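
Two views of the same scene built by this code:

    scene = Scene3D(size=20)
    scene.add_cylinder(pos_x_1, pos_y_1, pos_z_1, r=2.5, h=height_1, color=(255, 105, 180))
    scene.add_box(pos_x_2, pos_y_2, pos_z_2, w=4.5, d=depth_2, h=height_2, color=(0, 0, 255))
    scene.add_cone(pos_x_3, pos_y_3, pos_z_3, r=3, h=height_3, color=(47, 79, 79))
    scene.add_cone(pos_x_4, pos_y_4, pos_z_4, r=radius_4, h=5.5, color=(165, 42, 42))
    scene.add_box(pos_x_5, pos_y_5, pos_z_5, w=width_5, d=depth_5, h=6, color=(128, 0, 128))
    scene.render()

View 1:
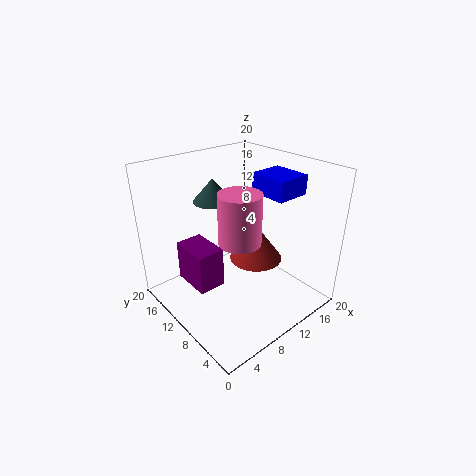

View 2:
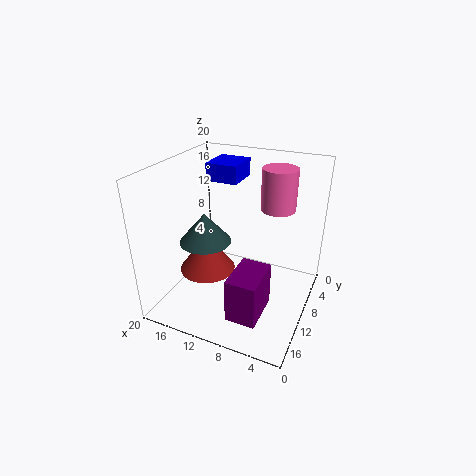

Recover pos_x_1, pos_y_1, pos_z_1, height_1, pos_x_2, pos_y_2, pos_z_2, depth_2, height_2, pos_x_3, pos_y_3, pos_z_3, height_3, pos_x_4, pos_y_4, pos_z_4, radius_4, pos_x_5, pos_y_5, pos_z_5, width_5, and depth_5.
pos_x_1 = 6; pos_y_1 = 5; pos_z_1 = 13; height_1 = 6; pos_x_2 = 11; pos_y_2 = 3.5; pos_z_2 = 17; depth_2 = 5; height_2 = 2.5; pos_x_3 = 11; pos_y_3 = 17; pos_z_3 = 13; height_3 = 3.5; pos_x_4 = 14.5; pos_y_4 = 11; pos_z_4 = 4.5; radius_4 = 4; pos_x_5 = 4.5; pos_y_5 = 11.5; pos_z_5 = 2; width_5 = 4; depth_5 = 6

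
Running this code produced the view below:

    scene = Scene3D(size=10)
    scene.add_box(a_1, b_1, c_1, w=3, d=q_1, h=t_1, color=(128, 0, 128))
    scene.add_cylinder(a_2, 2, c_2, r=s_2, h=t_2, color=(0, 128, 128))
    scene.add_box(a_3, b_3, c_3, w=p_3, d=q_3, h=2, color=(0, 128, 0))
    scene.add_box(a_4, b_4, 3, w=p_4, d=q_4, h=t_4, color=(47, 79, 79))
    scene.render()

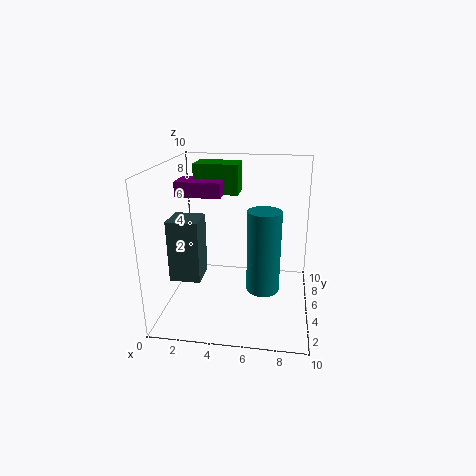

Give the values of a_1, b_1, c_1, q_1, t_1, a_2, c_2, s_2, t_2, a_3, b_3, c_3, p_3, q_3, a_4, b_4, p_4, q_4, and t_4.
a_1 = 1; b_1 = 4; c_1 = 8; q_1 = 2; t_1 = 1; a_2 = 7; c_2 = 3; s_2 = 1; t_2 = 5; a_3 = 2; b_3 = 5; c_3 = 8; p_3 = 3; q_3 = 2; a_4 = 1; b_4 = 2; p_4 = 2; q_4 = 2; t_4 = 4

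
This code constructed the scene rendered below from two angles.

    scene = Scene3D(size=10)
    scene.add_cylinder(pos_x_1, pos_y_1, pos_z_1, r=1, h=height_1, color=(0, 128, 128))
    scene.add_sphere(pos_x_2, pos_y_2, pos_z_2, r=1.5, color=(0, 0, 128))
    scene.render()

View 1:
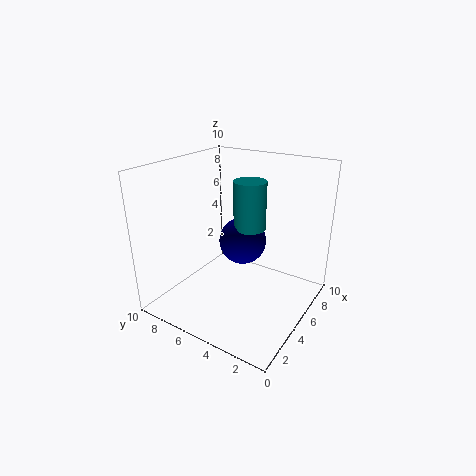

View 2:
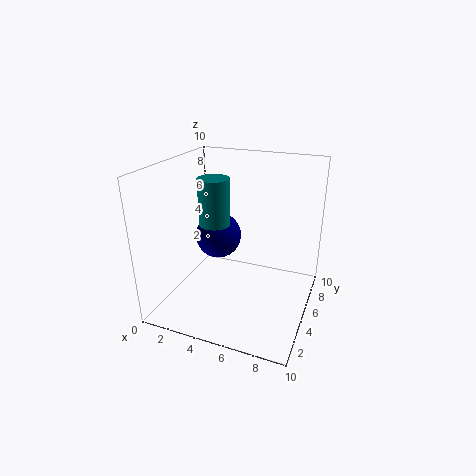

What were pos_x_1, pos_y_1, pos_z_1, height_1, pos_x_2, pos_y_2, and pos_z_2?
pos_x_1 = 4
pos_y_1 = 3.5
pos_z_1 = 6.5
height_1 = 3
pos_x_2 = 4
pos_y_2 = 4
pos_z_2 = 5.5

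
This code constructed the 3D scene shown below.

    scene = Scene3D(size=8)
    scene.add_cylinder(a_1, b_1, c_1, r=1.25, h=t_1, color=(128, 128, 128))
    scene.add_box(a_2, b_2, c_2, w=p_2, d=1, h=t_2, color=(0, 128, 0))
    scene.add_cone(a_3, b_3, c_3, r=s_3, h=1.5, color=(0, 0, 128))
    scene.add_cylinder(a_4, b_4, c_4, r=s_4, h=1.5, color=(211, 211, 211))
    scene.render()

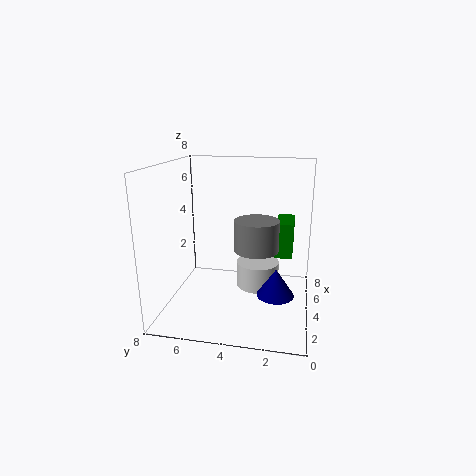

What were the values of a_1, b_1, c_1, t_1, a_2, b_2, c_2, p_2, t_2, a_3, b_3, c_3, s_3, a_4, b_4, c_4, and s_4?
a_1 = 4.25
b_1 = 3
c_1 = 3.25
t_1 = 1.75
a_2 = 4.5
b_2 = 1
c_2 = 2.75
p_2 = 2.25
t_2 = 2
a_3 = 3
b_3 = 1.75
c_3 = 1.25
s_3 = 1
a_4 = 5
b_4 = 3
c_4 = 0.75
s_4 = 1.25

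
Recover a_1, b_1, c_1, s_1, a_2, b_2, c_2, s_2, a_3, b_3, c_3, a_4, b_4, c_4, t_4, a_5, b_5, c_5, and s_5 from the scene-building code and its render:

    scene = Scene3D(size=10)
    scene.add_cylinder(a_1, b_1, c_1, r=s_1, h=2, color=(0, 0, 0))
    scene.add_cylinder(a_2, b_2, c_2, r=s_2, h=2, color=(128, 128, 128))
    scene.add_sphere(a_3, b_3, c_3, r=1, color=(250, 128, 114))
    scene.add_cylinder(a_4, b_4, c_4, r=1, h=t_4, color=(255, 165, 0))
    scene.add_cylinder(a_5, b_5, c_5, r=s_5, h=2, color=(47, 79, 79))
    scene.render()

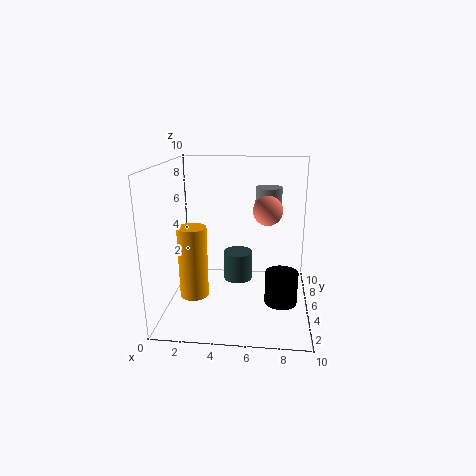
a_1 = 8, b_1 = 2, c_1 = 2, s_1 = 1, a_2 = 7, b_2 = 8, c_2 = 6, s_2 = 1, a_3 = 7, b_3 = 5, c_3 = 7, a_4 = 2, b_4 = 4, c_4 = 1, t_4 = 5, a_5 = 5, b_5 = 5, c_5 = 2, s_5 = 1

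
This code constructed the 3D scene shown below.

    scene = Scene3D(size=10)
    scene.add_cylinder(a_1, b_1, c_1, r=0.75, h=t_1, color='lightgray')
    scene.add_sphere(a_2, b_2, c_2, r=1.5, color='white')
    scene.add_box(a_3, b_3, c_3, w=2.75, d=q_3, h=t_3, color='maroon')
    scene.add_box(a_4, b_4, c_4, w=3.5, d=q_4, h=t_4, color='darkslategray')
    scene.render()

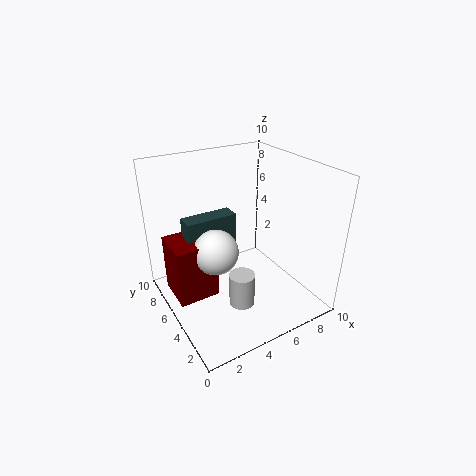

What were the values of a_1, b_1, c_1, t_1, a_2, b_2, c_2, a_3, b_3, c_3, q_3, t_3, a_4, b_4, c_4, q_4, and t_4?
a_1 = 3; b_1 = 1.25; c_1 = 3; t_1 = 2; a_2 = 3; b_2 = 4.5; c_2 = 4.75; a_3 = 0.25; b_3 = 4.25; c_3 = 1.5; q_3 = 2.75; t_3 = 4; a_4 = 1.5; b_4 = 5.25; c_4 = 4.25; q_4 = 1.25; t_4 = 2.5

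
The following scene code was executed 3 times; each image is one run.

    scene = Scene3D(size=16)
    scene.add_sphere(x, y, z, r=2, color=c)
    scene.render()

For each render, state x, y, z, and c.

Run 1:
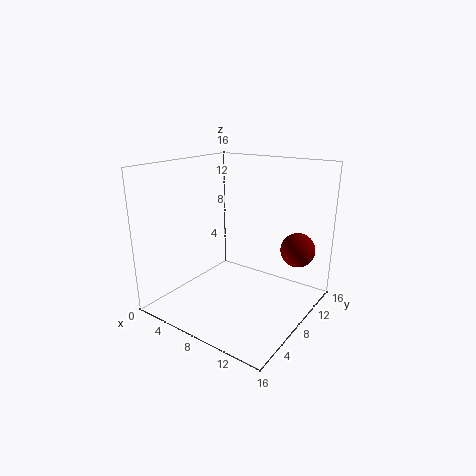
x = 13
y = 13
z = 6
c = 'maroon'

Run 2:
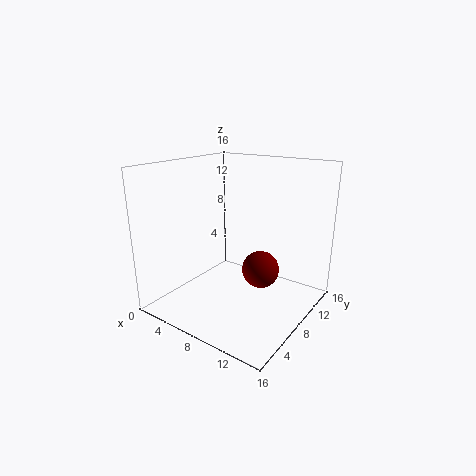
x = 11
y = 8
z = 5
c = 'maroon'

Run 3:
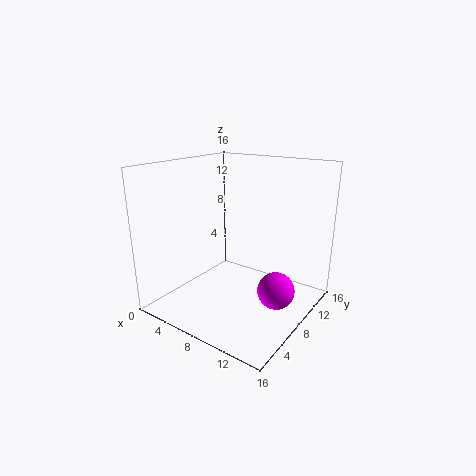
x = 13
y = 8
z = 3
c = 'magenta'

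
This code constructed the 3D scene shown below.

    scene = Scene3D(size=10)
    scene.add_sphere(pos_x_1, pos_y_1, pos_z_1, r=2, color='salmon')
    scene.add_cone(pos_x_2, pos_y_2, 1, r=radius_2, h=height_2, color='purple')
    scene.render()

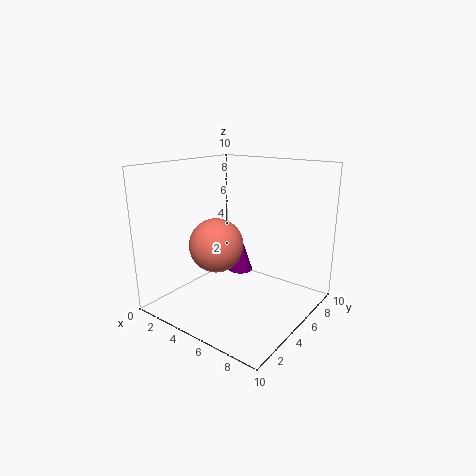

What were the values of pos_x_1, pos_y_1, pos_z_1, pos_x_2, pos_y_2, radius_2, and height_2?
pos_x_1 = 3; pos_y_1 = 5; pos_z_1 = 4; pos_x_2 = 3; pos_y_2 = 8; radius_2 = 1; height_2 = 3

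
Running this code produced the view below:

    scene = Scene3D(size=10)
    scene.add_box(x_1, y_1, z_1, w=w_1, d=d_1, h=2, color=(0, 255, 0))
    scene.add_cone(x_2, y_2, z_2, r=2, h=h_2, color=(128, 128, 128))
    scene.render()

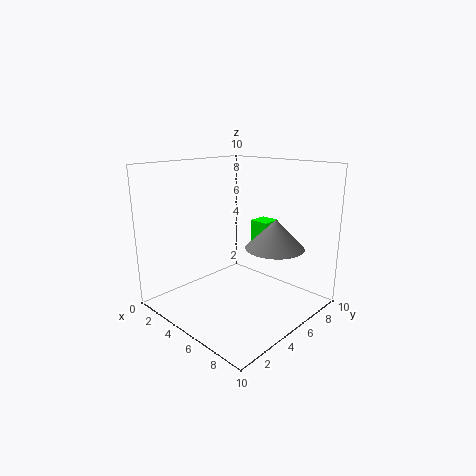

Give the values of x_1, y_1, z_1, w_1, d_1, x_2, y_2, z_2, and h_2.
x_1 = 3.75
y_1 = 7.75
z_1 = 3.5
w_1 = 1.5
d_1 = 1.5
x_2 = 7.25
y_2 = 6.25
z_2 = 4.5
h_2 = 2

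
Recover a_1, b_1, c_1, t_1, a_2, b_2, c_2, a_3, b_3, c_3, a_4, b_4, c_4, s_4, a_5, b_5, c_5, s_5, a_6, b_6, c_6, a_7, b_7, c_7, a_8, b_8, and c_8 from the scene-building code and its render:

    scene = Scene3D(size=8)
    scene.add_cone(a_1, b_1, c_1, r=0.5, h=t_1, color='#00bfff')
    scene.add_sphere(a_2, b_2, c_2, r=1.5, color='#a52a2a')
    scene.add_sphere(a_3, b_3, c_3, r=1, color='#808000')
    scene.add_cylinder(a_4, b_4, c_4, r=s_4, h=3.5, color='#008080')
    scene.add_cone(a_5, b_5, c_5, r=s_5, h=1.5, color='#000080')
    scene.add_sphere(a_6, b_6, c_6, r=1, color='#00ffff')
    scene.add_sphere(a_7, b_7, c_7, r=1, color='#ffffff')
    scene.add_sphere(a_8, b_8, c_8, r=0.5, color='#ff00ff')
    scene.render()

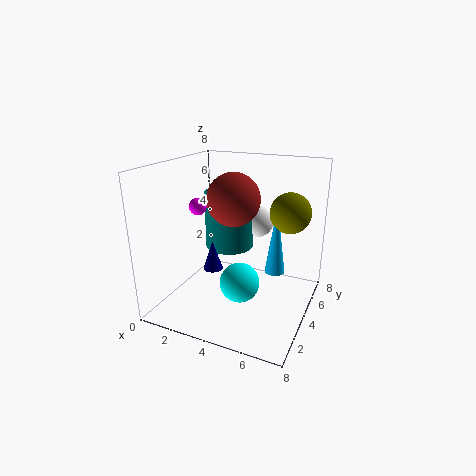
a_1 = 6.5, b_1 = 3, c_1 = 3, t_1 = 3.5, a_2 = 3.5, b_2 = 4.5, c_2 = 6, a_3 = 7, b_3 = 3.5, c_3 = 6, a_4 = 2.5, b_4 = 6, c_4 = 2.5, s_4 = 1.5, a_5 = 3.5, b_5 = 2, c_5 = 3, s_5 = 0.5, a_6 = 5, b_6 = 2, c_6 = 2.5, a_7 = 4, b_7 = 7, c_7 = 4, a_8 = 1.5, b_8 = 4, c_8 = 5.5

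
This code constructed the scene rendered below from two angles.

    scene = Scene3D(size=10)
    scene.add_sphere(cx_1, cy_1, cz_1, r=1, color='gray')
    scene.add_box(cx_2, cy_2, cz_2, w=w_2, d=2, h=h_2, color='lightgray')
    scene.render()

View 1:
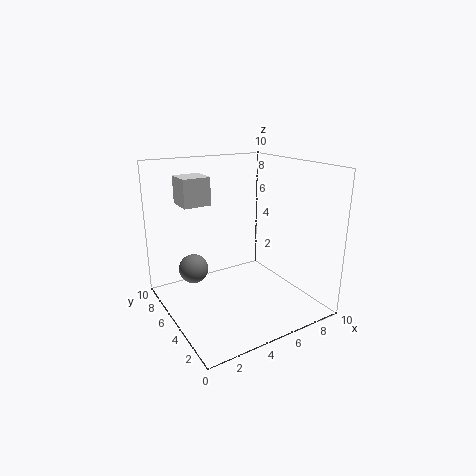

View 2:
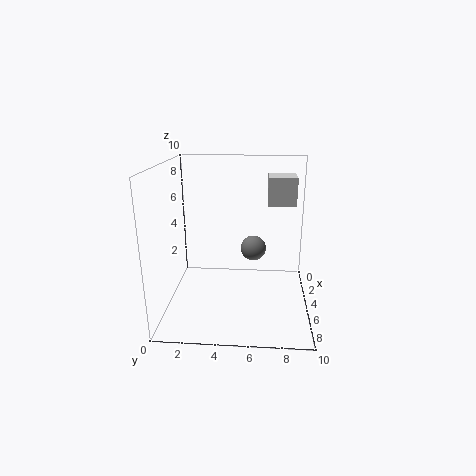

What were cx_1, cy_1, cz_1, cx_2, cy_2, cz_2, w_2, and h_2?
cx_1 = 2, cy_1 = 6, cz_1 = 3, cx_2 = 2, cy_2 = 7, cz_2 = 7, w_2 = 2, h_2 = 2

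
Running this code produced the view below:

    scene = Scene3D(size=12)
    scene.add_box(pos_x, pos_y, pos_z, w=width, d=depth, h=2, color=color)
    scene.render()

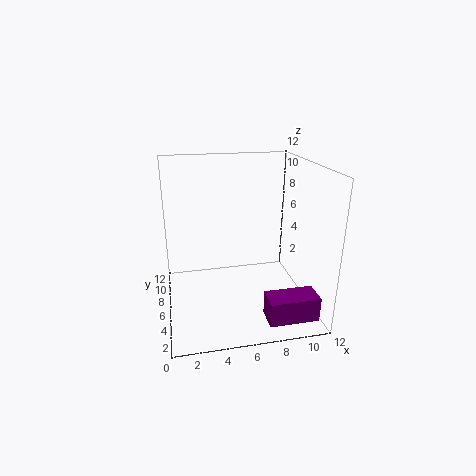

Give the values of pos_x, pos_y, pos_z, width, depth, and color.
pos_x = 7.5
pos_y = 1
pos_z = 0.5
width = 4
depth = 2
color = 'purple'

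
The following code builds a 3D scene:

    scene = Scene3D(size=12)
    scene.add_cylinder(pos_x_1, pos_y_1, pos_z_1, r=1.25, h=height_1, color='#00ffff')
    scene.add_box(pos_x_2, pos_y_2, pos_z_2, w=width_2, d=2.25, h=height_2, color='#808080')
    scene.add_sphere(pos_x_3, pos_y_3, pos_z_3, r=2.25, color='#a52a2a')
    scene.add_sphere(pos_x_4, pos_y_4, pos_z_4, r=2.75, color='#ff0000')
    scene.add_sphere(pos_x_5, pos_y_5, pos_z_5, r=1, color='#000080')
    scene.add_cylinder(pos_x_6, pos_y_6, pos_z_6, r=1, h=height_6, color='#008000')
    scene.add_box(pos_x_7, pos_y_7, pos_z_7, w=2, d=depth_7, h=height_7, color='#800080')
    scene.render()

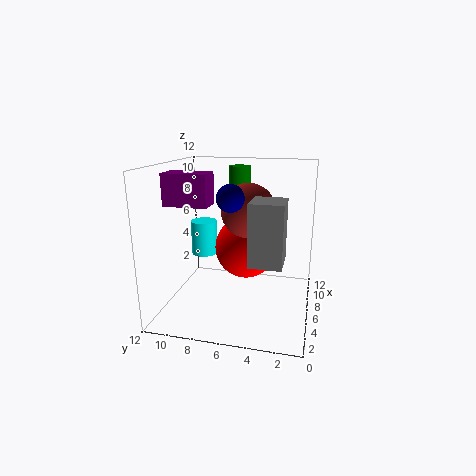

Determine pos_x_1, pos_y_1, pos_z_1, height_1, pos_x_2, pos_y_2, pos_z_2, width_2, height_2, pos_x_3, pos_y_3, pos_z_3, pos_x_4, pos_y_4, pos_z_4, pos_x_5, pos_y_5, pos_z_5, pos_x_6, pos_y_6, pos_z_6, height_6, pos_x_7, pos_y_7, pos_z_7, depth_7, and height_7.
pos_x_1 = 9.5; pos_y_1 = 10.25; pos_z_1 = 3; height_1 = 3.25; pos_x_2 = 0.25; pos_y_2 = 1.75; pos_z_2 = 6; width_2 = 2.5; height_2 = 4.25; pos_x_3 = 6.5; pos_y_3 = 5.25; pos_z_3 = 8.25; pos_x_4 = 8; pos_y_4 = 5.75; pos_z_4 = 4.5; pos_x_5 = 2.75; pos_y_5 = 5.75; pos_z_5 = 10; pos_x_6 = 9.75; pos_y_6 = 6.75; pos_z_6 = 6.75; height_6 = 4.75; pos_x_7 = 3.25; pos_y_7 = 7.75; pos_z_7 = 9; depth_7 = 3.5; height_7 = 2.5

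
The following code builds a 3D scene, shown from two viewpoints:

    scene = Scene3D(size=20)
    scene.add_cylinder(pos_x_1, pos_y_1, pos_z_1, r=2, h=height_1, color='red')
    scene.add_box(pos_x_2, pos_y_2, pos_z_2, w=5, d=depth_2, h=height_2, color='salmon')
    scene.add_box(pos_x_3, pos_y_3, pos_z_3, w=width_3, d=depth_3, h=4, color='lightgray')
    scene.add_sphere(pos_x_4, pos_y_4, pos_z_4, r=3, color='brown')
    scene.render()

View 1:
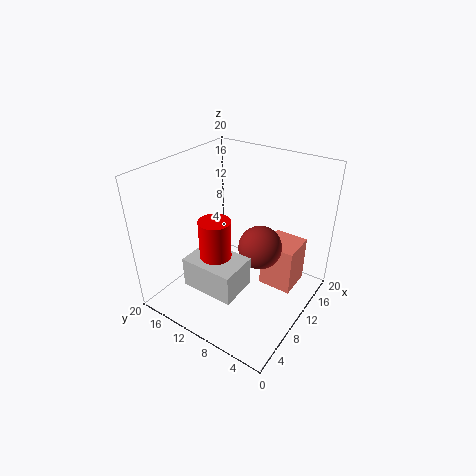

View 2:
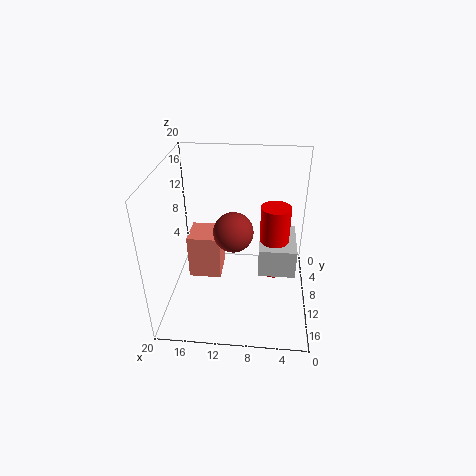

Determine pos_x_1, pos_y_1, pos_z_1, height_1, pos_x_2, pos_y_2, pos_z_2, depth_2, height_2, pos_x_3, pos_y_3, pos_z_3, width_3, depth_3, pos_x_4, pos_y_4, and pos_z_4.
pos_x_1 = 5
pos_y_1 = 10
pos_z_1 = 5
height_1 = 10
pos_x_2 = 13
pos_y_2 = 3
pos_z_2 = 1
depth_2 = 5
height_2 = 7
pos_x_3 = 2
pos_y_3 = 6
pos_z_3 = 6
width_3 = 5
depth_3 = 7
pos_x_4 = 11
pos_y_4 = 7
pos_z_4 = 9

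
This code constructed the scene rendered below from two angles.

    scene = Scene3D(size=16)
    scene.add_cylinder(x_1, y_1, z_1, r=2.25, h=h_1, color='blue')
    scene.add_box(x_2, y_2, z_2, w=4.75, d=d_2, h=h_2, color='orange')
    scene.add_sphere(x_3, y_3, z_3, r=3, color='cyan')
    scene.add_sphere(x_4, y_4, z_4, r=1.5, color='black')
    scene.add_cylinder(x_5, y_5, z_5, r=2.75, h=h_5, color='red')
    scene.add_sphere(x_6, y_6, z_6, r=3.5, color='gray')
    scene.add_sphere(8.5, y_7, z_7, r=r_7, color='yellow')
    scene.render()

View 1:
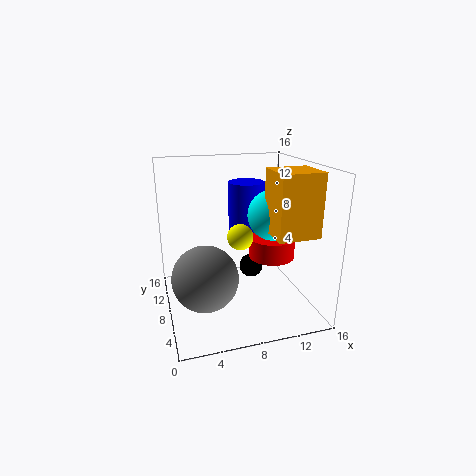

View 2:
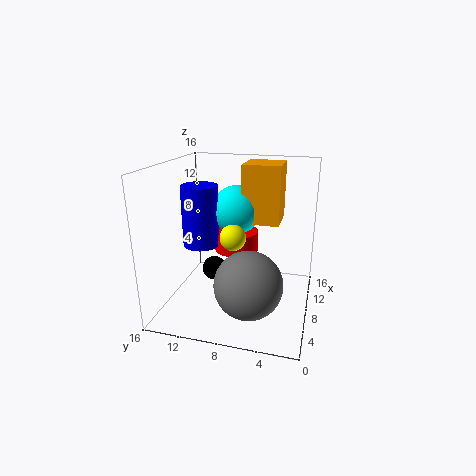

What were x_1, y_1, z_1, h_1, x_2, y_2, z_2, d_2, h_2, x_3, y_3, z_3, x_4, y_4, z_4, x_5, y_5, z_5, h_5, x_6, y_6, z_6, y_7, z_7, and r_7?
x_1 = 10.75; y_1 = 13.5; z_1 = 5.5; h_1 = 7.5; x_2 = 11.25; y_2 = 4; z_2 = 8.5; d_2 = 4.5; h_2 = 7; x_3 = 12.75; y_3 = 9.5; z_3 = 9.75; x_4 = 11; y_4 = 12; z_4 = 2.25; x_5 = 12.75; y_5 = 9.5; z_5 = 4.5; h_5 = 2.5; x_6 = 3.75; y_6 = 5.75; z_6 = 4.75; y_7 = 8.75; z_7 = 7.75; r_7 = 1.5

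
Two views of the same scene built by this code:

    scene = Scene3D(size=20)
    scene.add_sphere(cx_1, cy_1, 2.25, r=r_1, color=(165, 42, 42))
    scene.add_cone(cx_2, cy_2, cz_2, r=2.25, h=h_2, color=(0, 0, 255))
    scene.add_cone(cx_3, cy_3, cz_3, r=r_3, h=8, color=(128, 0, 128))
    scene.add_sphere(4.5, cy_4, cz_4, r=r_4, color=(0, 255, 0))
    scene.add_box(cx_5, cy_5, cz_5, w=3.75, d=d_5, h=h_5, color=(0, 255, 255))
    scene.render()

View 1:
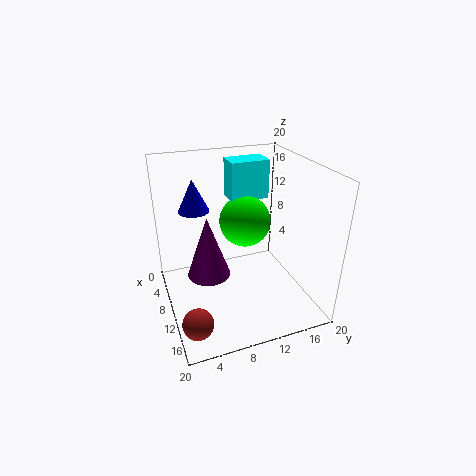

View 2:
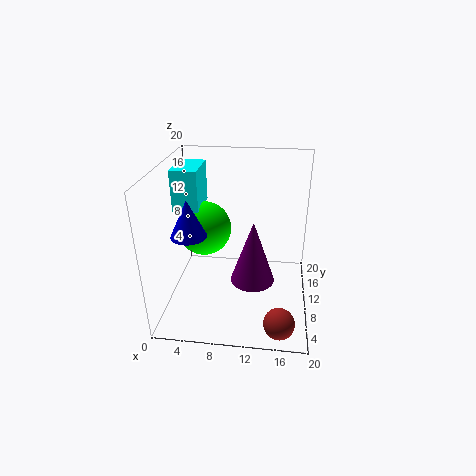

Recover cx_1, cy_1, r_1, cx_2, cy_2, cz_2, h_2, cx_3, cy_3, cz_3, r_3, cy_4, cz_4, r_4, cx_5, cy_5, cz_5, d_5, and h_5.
cx_1 = 16.25, cy_1 = 2.25, r_1 = 2, cx_2 = 4.5, cy_2 = 5.25, cz_2 = 12.5, h_2 = 4.75, cx_3 = 12.5, cy_3 = 5, cz_3 = 7, r_3 = 2.75, cy_4 = 13.25, cz_4 = 9.5, r_4 = 4, cx_5 = 0.5, cy_5 = 11.25, cz_5 = 12.75, d_5 = 6, h_5 = 6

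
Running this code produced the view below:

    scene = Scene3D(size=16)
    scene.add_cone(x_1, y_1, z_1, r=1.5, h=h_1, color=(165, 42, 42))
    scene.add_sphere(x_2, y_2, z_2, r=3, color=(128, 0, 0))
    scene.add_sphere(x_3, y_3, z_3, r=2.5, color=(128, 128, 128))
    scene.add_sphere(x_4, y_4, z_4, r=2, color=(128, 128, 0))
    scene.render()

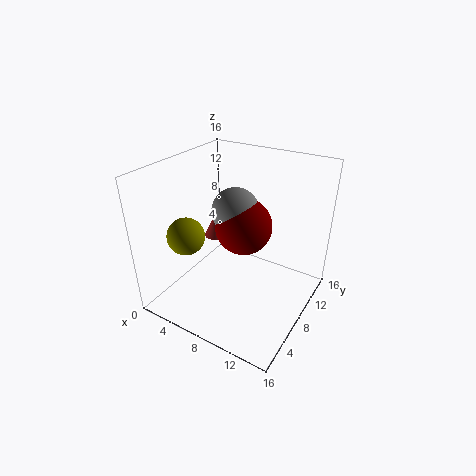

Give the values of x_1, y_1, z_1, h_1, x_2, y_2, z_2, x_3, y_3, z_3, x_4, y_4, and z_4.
x_1 = 2.5, y_1 = 11.5, z_1 = 5, h_1 = 3, x_2 = 9, y_2 = 7.5, z_2 = 10, x_3 = 8, y_3 = 7.5, z_3 = 11.5, x_4 = 4, y_4 = 4, z_4 = 9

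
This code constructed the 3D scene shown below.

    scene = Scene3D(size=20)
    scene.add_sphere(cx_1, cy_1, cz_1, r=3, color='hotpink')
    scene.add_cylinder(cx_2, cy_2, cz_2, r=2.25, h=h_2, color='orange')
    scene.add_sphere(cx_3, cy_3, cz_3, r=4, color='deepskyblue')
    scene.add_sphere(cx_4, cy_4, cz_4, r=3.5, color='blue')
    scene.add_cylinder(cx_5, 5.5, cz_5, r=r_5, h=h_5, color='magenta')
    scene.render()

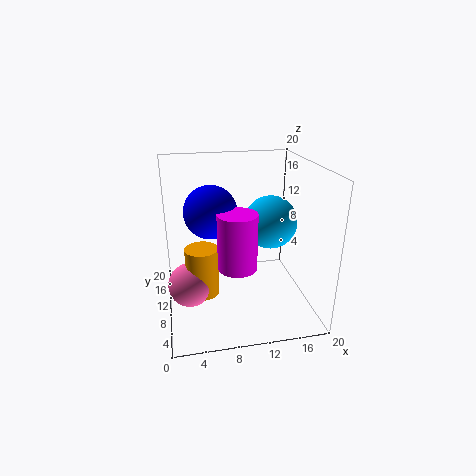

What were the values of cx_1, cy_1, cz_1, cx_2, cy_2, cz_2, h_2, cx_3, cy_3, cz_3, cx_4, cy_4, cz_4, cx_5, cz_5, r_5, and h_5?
cx_1 = 3
cy_1 = 8.5
cz_1 = 4.25
cx_2 = 4.75
cy_2 = 8.75
cz_2 = 2.75
h_2 = 6.75
cx_3 = 15.75
cy_3 = 13.5
cz_3 = 10.5
cx_4 = 6.25
cy_4 = 9.5
cz_4 = 14.25
cx_5 = 9
cz_5 = 8
r_5 = 2.5
h_5 = 7.25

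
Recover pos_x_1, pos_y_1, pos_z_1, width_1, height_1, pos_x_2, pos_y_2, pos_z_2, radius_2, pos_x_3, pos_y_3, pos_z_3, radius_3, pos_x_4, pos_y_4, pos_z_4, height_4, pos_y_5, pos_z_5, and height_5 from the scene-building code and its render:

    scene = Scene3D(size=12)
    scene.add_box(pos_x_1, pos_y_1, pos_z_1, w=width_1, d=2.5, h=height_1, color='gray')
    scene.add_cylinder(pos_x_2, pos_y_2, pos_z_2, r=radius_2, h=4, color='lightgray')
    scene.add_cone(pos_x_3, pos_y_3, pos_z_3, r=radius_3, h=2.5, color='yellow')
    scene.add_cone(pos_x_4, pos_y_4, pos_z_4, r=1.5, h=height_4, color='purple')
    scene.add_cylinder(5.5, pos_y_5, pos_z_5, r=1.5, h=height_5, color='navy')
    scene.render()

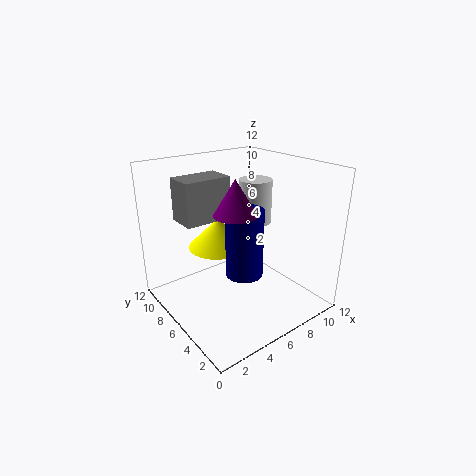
pos_x_1 = 2
pos_y_1 = 7
pos_z_1 = 7.5
width_1 = 4
height_1 = 3.5
pos_x_2 = 9.5
pos_y_2 = 8
pos_z_2 = 6
radius_2 = 1.5
pos_x_3 = 5
pos_y_3 = 7.5
pos_z_3 = 5
radius_3 = 2.5
pos_x_4 = 3.5
pos_y_4 = 3
pos_z_4 = 9.5
height_4 = 2.5
pos_y_5 = 4.5
pos_z_5 = 3.5
height_5 = 5.5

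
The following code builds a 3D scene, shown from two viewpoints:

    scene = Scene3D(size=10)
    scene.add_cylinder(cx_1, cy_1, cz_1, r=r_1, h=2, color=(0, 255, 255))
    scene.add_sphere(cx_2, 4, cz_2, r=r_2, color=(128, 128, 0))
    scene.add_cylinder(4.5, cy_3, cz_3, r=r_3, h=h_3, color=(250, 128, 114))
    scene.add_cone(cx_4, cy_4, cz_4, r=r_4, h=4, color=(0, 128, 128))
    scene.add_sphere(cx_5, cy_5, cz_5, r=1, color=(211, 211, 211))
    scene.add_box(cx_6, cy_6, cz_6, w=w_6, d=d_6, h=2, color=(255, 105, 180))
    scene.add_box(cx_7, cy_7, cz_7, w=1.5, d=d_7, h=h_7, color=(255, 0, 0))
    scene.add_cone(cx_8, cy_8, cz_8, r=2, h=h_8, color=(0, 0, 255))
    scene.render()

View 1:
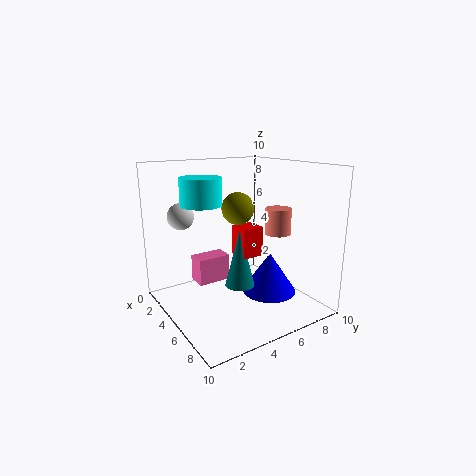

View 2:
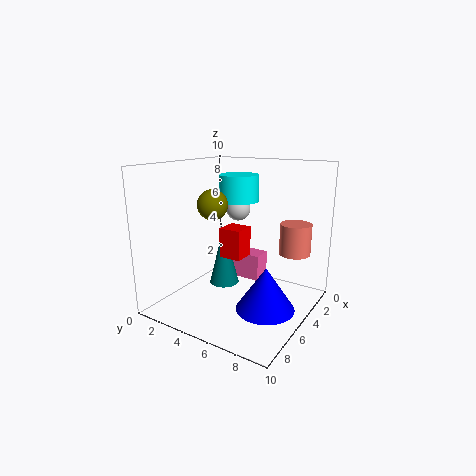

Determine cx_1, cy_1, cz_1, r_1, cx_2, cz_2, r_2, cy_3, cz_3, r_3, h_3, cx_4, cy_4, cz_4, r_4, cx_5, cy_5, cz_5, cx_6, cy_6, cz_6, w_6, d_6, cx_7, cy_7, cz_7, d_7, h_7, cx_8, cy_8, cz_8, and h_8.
cx_1 = 2.5, cy_1 = 3.5, cz_1 = 7, r_1 = 1.5, cx_2 = 6.5, cz_2 = 7.5, r_2 = 1, cy_3 = 9, cz_3 = 4.5, r_3 = 1, h_3 = 2, cx_4 = 6, cy_4 = 4.5, cz_4 = 2, r_4 = 1, cx_5 = 1, cy_5 = 2.5, cz_5 = 6, cx_6 = 1.5, cy_6 = 3, cz_6 = 1, w_6 = 1.5, d_6 = 2.5, cx_7 = 5, cy_7 = 4.5, cz_7 = 4, d_7 = 1.5, h_7 = 2, cx_8 = 5.5, cy_8 = 7.5, cz_8 = 0.5, h_8 = 3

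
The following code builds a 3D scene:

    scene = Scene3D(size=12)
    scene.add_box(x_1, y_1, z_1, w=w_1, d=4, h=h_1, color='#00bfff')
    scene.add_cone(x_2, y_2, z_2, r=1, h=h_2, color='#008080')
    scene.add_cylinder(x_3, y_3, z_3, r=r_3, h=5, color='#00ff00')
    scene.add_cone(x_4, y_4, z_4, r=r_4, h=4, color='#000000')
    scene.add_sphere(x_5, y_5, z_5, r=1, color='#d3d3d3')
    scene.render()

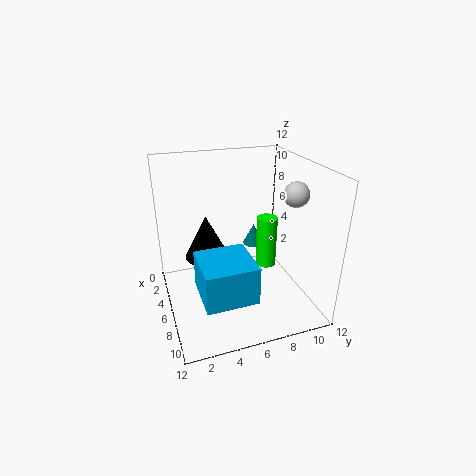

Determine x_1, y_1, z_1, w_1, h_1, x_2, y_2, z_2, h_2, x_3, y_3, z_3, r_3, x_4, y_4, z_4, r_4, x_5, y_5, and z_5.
x_1 = 7
y_1 = 2
z_1 = 3
w_1 = 4
h_1 = 3
x_2 = 2
y_2 = 9
z_2 = 3
h_2 = 2
x_3 = 3
y_3 = 10
z_3 = 1
r_3 = 1
x_4 = 3
y_4 = 4
z_4 = 3
r_4 = 2
x_5 = 8
y_5 = 10
z_5 = 10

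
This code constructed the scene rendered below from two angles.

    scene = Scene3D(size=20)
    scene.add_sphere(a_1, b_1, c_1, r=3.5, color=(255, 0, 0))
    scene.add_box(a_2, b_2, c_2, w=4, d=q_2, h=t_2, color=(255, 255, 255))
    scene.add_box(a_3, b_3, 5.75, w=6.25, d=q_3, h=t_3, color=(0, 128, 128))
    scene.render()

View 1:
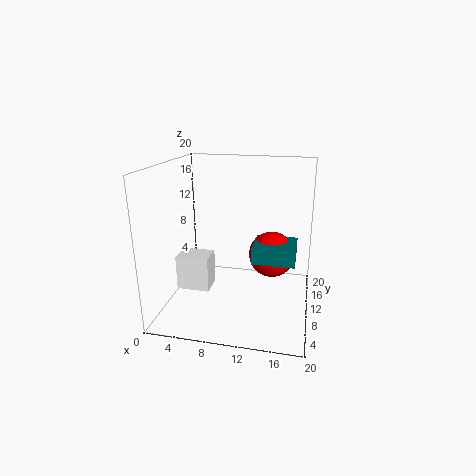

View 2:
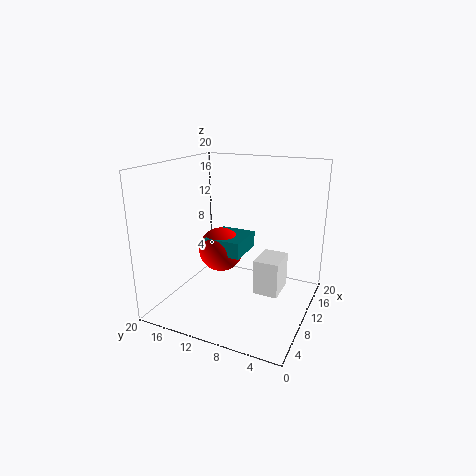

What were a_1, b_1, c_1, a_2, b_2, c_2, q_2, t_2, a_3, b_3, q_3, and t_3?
a_1 = 14.25
b_1 = 15
c_1 = 5.75
a_2 = 4
b_2 = 2.25
c_2 = 5.75
q_2 = 3
t_2 = 4.25
a_3 = 11.75
b_3 = 10.75
q_3 = 5.75
t_3 = 2.5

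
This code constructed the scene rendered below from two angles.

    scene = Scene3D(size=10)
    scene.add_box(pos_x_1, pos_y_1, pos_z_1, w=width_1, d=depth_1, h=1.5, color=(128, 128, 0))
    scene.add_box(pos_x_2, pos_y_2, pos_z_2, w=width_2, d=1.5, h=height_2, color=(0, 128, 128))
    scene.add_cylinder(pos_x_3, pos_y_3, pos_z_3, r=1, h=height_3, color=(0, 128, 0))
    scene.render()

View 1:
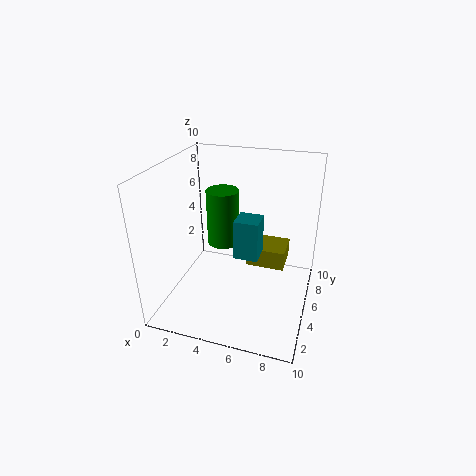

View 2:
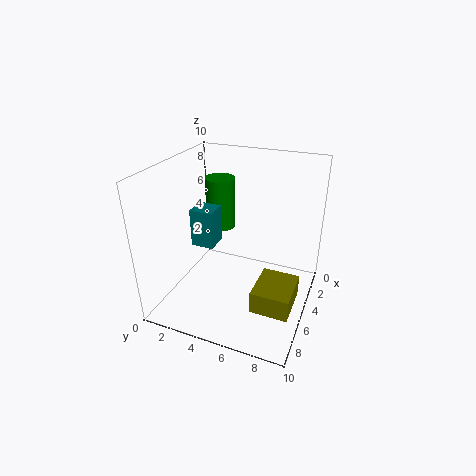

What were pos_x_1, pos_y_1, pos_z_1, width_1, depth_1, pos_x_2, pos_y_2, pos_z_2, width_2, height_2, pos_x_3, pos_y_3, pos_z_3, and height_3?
pos_x_1 = 5; pos_y_1 = 7; pos_z_1 = 1.5; width_1 = 3; depth_1 = 2.5; pos_x_2 = 5.5; pos_y_2 = 2.5; pos_z_2 = 5; width_2 = 1.5; height_2 = 2.5; pos_x_3 = 4.5; pos_y_3 = 3.5; pos_z_3 = 5.5; height_3 = 3.5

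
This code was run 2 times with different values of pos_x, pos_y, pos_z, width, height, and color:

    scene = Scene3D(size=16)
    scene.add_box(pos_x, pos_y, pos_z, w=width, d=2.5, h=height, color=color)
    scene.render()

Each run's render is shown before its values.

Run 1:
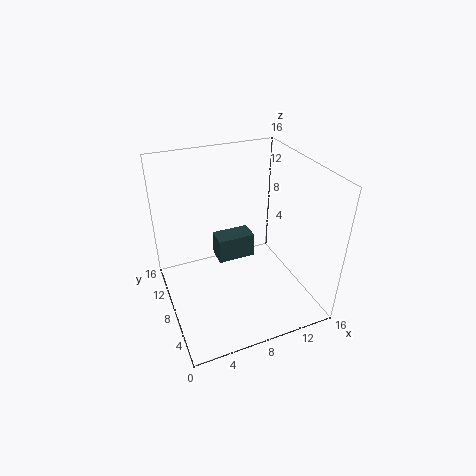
pos_x = 6.5, pos_y = 10, pos_z = 3.5, width = 4.5, height = 3, color = 'darkslategray'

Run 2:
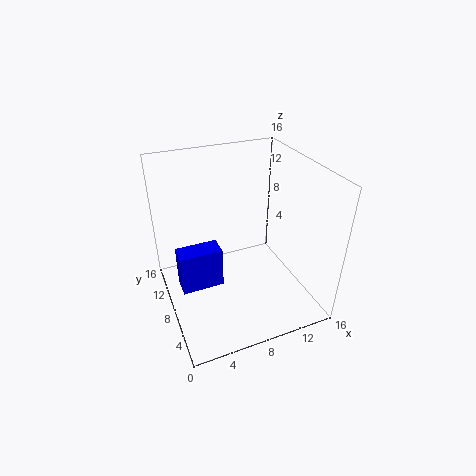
pos_x = 1.5, pos_y = 9, pos_z = 1, width = 5, height = 5, color = 'blue'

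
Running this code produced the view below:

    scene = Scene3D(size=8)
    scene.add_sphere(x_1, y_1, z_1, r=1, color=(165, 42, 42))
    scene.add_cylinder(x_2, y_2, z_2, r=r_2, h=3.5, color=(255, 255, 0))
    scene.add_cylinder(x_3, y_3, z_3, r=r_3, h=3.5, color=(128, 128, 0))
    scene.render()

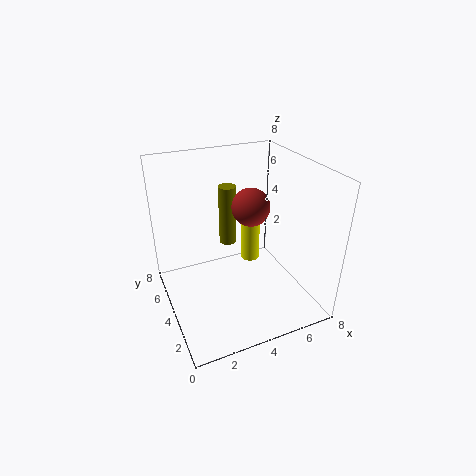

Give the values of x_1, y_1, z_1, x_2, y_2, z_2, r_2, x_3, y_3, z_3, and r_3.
x_1 = 4.5; y_1 = 3.5; z_1 = 6; x_2 = 4.5; y_2 = 3.5; z_2 = 3; r_2 = 0.5; x_3 = 4; y_3 = 5.5; z_3 = 3; r_3 = 0.5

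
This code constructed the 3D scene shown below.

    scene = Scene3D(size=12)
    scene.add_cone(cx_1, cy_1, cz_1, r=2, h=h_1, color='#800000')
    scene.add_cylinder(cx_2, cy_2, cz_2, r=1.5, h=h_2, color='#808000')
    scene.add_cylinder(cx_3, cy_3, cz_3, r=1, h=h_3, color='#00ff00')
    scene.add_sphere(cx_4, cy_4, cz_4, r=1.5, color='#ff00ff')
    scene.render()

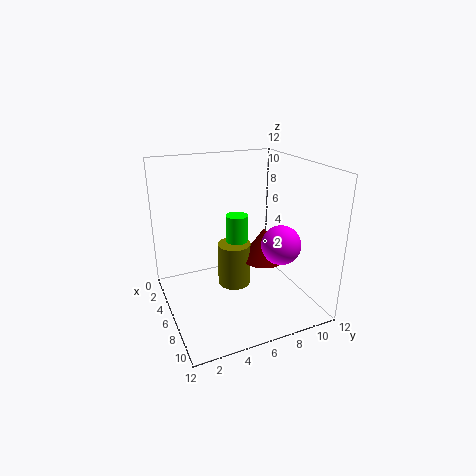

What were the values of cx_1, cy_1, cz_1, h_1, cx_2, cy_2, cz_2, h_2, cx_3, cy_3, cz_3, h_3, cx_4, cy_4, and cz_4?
cx_1 = 5; cy_1 = 9; cz_1 = 3; h_1 = 3; cx_2 = 4; cy_2 = 6.5; cz_2 = 0.5; h_2 = 4; cx_3 = 3.5; cy_3 = 7; cz_3 = 3; h_3 = 4; cx_4 = 9.5; cy_4 = 8; cz_4 = 6.5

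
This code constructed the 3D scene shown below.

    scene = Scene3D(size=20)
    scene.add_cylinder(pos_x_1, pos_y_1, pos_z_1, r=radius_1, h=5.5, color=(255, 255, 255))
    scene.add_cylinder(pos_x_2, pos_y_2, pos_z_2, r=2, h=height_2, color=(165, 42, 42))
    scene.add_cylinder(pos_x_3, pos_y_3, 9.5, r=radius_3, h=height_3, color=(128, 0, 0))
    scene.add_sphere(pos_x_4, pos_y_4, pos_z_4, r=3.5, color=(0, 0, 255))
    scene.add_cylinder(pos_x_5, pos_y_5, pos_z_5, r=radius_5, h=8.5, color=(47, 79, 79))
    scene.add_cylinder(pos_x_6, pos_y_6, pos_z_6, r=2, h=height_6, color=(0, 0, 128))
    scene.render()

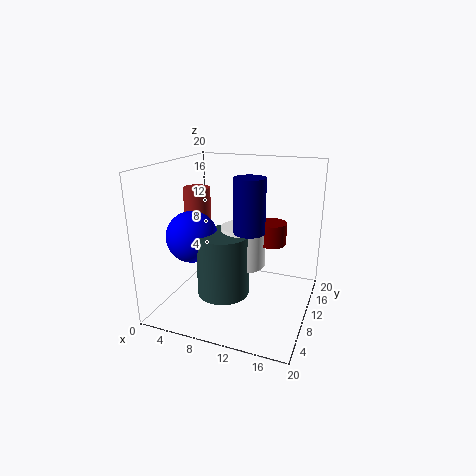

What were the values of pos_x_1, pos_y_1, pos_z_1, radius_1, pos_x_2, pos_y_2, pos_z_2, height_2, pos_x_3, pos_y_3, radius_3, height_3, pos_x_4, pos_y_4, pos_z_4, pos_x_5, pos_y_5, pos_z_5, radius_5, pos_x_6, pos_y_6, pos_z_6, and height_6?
pos_x_1 = 11; pos_y_1 = 9.5; pos_z_1 = 6.5; radius_1 = 3; pos_x_2 = 2.5; pos_y_2 = 12.5; pos_z_2 = 9.5; height_2 = 6.5; pos_x_3 = 14.5; pos_y_3 = 11; radius_3 = 2; height_3 = 3; pos_x_4 = 4.5; pos_y_4 = 7; pos_z_4 = 10.5; pos_x_5 = 9; pos_y_5 = 7; pos_z_5 = 3; radius_5 = 3.5; pos_x_6 = 12.5; pos_y_6 = 7.5; pos_z_6 = 12; height_6 = 7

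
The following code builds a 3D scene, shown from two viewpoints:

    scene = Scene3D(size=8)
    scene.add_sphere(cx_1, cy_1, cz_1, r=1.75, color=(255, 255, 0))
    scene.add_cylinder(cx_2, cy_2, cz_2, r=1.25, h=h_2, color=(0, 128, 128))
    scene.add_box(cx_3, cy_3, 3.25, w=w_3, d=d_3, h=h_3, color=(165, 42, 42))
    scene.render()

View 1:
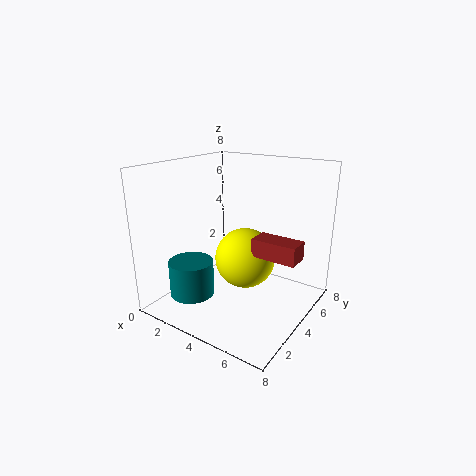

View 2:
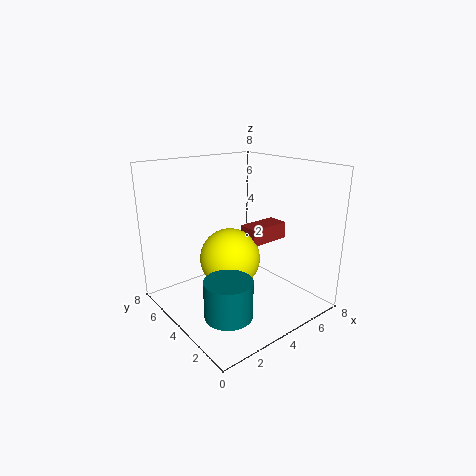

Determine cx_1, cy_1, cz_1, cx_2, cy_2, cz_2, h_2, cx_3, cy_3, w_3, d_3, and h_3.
cx_1 = 4
cy_1 = 4.75
cz_1 = 2.5
cx_2 = 2
cy_2 = 2.25
cz_2 = 0.75
h_2 = 2
cx_3 = 5
cy_3 = 3.75
w_3 = 2.5
d_3 = 1.25
h_3 = 1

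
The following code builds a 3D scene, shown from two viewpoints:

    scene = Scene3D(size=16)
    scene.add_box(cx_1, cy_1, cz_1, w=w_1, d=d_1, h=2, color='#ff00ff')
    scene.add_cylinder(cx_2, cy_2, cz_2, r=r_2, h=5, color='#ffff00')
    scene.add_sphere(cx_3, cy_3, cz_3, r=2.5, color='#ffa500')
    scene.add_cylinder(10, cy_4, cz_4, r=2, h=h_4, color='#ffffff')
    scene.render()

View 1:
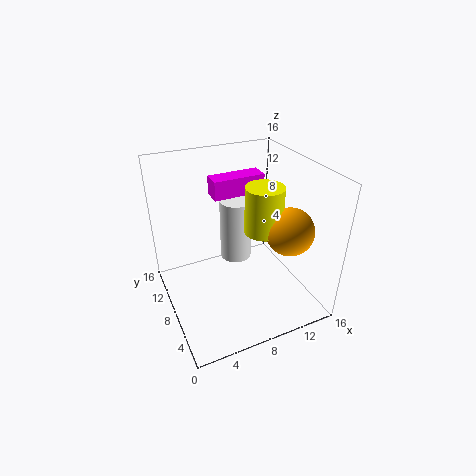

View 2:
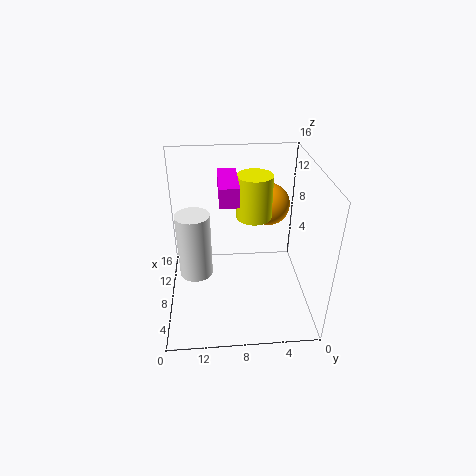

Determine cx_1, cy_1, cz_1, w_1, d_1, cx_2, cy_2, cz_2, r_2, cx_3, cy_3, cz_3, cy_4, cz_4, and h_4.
cx_1 = 5.5
cy_1 = 8
cz_1 = 13
w_1 = 5.5
d_1 = 2
cx_2 = 10
cy_2 = 6
cz_2 = 9.5
r_2 = 2
cx_3 = 12
cy_3 = 4
cz_3 = 10
cy_4 = 13
cz_4 = 2
h_4 = 8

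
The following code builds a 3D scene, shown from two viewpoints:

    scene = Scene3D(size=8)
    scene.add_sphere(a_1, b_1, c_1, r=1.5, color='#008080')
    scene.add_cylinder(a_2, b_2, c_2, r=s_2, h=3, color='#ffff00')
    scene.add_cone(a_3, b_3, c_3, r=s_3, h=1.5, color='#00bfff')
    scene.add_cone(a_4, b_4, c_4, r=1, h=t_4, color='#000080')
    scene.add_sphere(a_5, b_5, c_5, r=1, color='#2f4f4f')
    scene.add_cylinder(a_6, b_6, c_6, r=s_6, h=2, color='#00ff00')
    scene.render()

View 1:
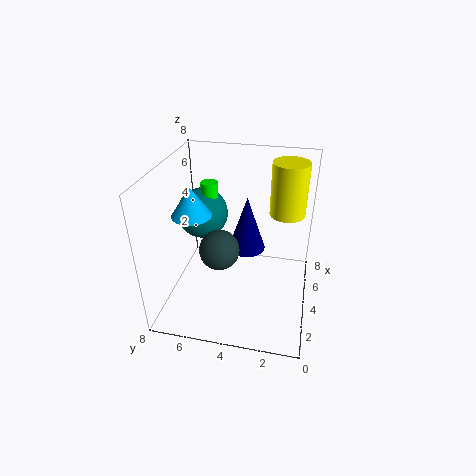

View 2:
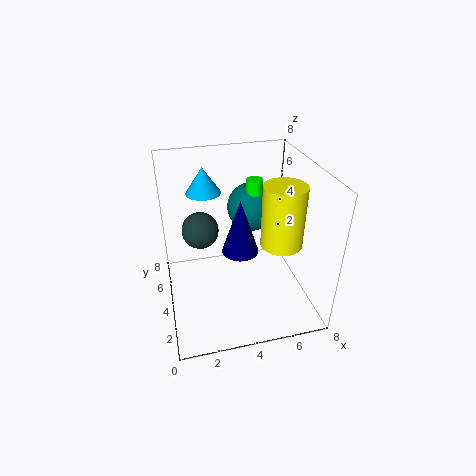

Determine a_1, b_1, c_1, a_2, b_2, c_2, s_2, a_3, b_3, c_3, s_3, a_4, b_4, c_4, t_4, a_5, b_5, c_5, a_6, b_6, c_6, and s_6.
a_1 = 5.5; b_1 = 6.5; c_1 = 4.5; a_2 = 5.5; b_2 = 1.5; c_2 = 5; s_2 = 1; a_3 = 2.5; b_3 = 6; c_3 = 6; s_3 = 1; a_4 = 4; b_4 = 3.5; c_4 = 3.5; t_4 = 3; a_5 = 2; b_5 = 4.5; c_5 = 4.5; a_6 = 5.5; b_6 = 6; c_6 = 4.5; s_6 = 0.5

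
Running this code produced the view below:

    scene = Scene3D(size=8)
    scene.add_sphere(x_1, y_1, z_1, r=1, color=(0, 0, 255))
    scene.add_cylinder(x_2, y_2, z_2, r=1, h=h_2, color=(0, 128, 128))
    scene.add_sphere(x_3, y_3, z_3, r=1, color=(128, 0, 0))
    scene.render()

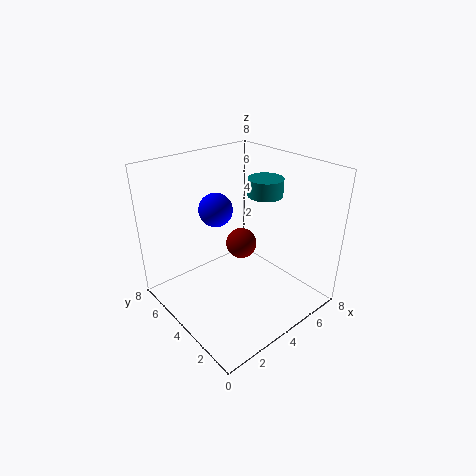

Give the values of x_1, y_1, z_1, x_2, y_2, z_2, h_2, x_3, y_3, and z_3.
x_1 = 4; y_1 = 6; z_1 = 5; x_2 = 6; y_2 = 4; z_2 = 6; h_2 = 1; x_3 = 6; y_3 = 6; z_3 = 2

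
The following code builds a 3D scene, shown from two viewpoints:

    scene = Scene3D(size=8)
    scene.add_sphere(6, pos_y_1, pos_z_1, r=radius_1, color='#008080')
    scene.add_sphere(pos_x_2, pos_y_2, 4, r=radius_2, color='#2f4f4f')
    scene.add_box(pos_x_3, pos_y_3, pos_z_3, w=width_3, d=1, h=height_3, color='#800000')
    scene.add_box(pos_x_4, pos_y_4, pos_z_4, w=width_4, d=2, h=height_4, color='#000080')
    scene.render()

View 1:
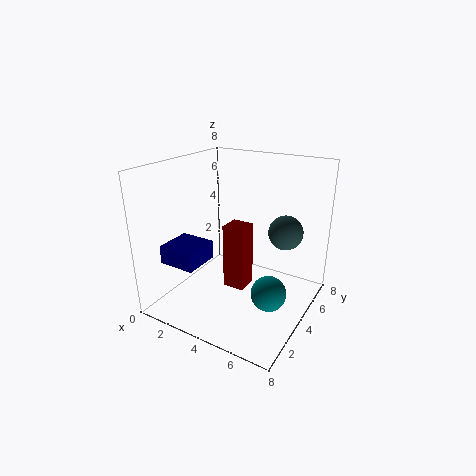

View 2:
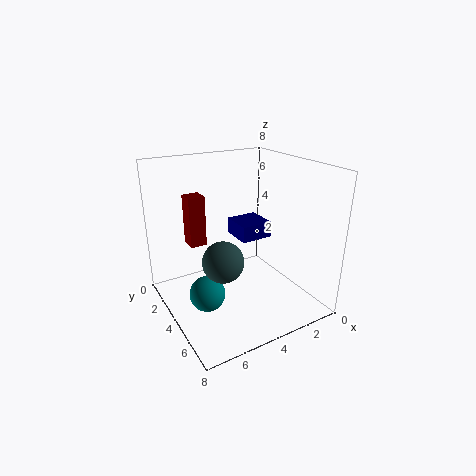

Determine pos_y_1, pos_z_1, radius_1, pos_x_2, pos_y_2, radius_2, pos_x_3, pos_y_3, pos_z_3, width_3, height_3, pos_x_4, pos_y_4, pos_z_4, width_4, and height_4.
pos_y_1 = 4
pos_z_1 = 1
radius_1 = 1
pos_x_2 = 6
pos_y_2 = 6
radius_2 = 1
pos_x_3 = 5
pos_y_3 = 1
pos_z_3 = 3
width_3 = 1
height_3 = 3
pos_x_4 = 1
pos_y_4 = 1
pos_z_4 = 3
width_4 = 2
height_4 = 1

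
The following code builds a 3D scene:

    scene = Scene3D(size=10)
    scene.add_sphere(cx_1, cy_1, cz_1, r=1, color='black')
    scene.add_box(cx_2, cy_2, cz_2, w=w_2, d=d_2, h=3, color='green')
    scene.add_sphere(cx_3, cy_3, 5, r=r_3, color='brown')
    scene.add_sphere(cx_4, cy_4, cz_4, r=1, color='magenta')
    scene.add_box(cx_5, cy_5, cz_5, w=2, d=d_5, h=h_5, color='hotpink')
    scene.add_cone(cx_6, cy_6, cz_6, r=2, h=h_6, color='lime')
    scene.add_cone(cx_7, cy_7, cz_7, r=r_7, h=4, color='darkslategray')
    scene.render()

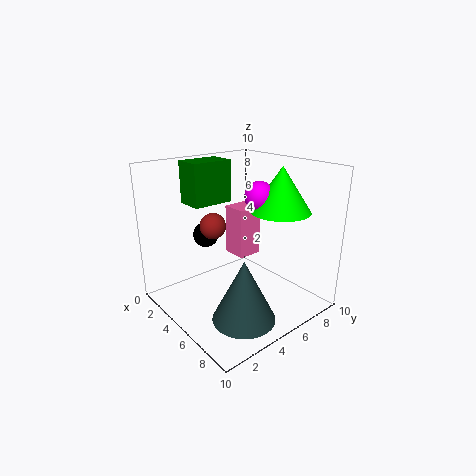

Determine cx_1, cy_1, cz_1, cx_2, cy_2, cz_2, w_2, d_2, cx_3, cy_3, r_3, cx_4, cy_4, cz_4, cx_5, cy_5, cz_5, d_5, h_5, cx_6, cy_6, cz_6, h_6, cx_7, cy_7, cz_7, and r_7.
cx_1 = 1; cy_1 = 5; cz_1 = 4; cx_2 = 1; cy_2 = 3; cz_2 = 7; w_2 = 2; d_2 = 3; cx_3 = 2; cy_3 = 5; r_3 = 1; cx_4 = 6; cy_4 = 6; cz_4 = 8; cx_5 = 1; cy_5 = 7; cz_5 = 2; d_5 = 2; h_5 = 4; cx_6 = 7; cy_6 = 7; cz_6 = 7; h_6 = 3; cx_7 = 8; cy_7 = 3; cz_7 = 1; r_7 = 2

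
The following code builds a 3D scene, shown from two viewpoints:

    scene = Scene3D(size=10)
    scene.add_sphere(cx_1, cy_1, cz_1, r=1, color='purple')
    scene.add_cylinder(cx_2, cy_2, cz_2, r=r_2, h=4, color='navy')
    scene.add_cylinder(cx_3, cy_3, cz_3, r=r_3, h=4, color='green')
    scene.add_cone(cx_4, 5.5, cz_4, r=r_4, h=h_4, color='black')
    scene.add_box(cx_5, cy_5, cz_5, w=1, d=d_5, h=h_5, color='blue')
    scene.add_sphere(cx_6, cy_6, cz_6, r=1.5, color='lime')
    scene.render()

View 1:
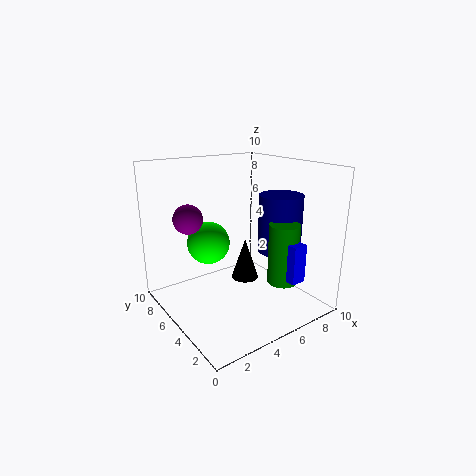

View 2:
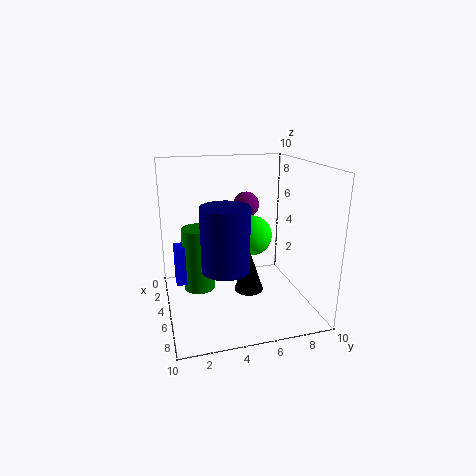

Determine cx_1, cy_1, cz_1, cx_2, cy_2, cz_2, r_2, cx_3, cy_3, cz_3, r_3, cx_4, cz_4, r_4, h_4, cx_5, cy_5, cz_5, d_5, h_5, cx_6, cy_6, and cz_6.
cx_1 = 2, cy_1 = 6.5, cz_1 = 6.5, cx_2 = 7.5, cy_2 = 3.5, cz_2 = 4, r_2 = 1.5, cx_3 = 6.5, cy_3 = 2, cz_3 = 2.5, r_3 = 1, cx_4 = 6, cz_4 = 1.5, r_4 = 1, h_4 = 3, cx_5 = 6, cy_5 = 0.5, cz_5 = 3, d_5 = 1.5, h_5 = 2.5, cx_6 = 3.5, cy_6 = 6.5, cz_6 = 4.5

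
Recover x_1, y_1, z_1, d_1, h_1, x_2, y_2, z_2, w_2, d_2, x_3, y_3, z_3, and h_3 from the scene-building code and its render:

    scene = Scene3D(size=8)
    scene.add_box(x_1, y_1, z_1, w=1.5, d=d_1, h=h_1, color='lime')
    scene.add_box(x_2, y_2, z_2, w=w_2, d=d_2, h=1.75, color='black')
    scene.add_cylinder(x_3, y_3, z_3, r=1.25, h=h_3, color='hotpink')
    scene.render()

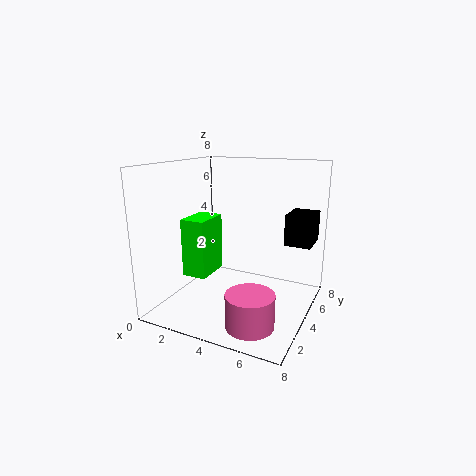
x_1 = 0.5
y_1 = 3.5
z_1 = 1.25
d_1 = 2.25
h_1 = 3.5
x_2 = 6.25
y_2 = 5.25
z_2 = 3.5
w_2 = 1.5
d_2 = 2
x_3 = 5.75
y_3 = 1.75
z_3 = 0.25
h_3 = 1.75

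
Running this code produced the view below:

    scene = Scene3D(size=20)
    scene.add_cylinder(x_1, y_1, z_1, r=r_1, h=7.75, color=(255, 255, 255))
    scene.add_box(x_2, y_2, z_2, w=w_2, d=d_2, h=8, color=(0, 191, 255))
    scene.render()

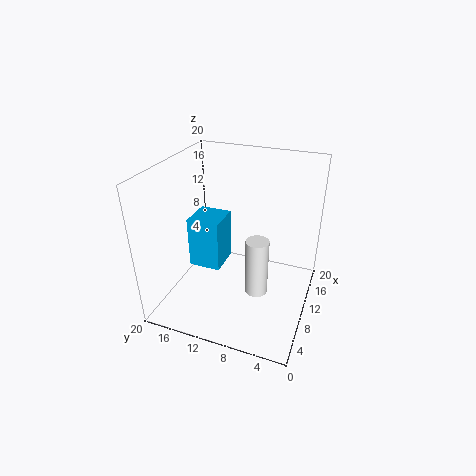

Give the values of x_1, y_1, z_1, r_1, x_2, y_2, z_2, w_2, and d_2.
x_1 = 7; y_1 = 6.25; z_1 = 4.25; r_1 = 1.5; x_2 = 11.25; y_2 = 13.75; z_2 = 2.5; w_2 = 5.25; d_2 = 5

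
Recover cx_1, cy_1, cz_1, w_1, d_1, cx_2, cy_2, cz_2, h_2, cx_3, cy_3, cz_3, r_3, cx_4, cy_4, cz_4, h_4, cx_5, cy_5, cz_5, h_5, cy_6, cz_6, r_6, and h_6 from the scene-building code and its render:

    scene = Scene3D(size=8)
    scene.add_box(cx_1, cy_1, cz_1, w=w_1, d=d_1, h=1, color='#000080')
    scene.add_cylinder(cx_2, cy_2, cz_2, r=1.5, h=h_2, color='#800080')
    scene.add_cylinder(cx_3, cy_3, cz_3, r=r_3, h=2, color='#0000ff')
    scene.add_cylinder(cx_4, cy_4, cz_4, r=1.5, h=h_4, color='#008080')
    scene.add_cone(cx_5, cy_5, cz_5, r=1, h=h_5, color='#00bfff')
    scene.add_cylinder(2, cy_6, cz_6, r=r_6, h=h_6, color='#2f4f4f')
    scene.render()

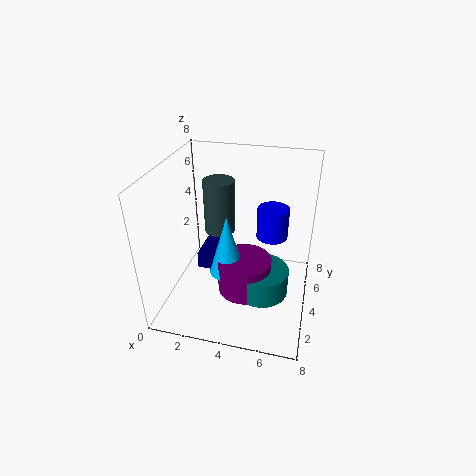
cx_1 = 1.5
cy_1 = 4
cz_1 = 1.5
w_1 = 1.5
d_1 = 2.5
cx_2 = 4.5
cy_2 = 3.5
cz_2 = 1
h_2 = 2
cx_3 = 5.5
cy_3 = 7
cz_3 = 2.5
r_3 = 1
cx_4 = 5.5
cy_4 = 3.5
cz_4 = 1
h_4 = 1.5
cx_5 = 3.5
cy_5 = 3.5
cz_5 = 2
h_5 = 3.5
cy_6 = 7
cz_6 = 2.5
r_6 = 1
h_6 = 3.5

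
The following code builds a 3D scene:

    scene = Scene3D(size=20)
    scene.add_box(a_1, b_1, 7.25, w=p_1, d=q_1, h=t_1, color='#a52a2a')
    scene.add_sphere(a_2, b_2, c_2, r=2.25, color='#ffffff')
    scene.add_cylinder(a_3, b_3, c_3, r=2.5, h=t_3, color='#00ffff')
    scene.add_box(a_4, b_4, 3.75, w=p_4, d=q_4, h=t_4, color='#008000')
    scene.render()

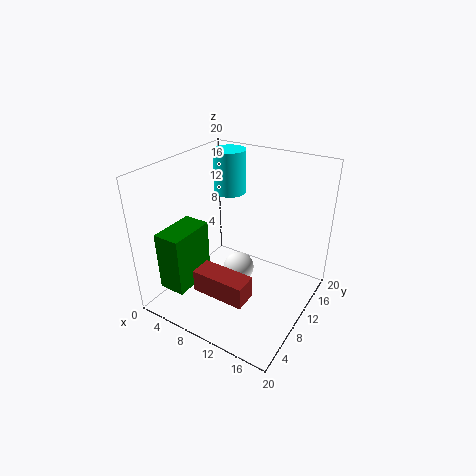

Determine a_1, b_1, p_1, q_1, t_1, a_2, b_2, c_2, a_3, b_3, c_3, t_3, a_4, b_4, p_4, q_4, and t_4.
a_1 = 9.5, b_1 = 0.75, p_1 = 6.5, q_1 = 2.75, t_1 = 2.75, a_2 = 9.5, b_2 = 11, c_2 = 4.25, a_3 = 4, b_3 = 17.25, c_3 = 13, t_3 = 6.75, a_4 = 2.25, b_4 = 2, p_4 = 3.75, q_4 = 6.5, t_4 = 8.25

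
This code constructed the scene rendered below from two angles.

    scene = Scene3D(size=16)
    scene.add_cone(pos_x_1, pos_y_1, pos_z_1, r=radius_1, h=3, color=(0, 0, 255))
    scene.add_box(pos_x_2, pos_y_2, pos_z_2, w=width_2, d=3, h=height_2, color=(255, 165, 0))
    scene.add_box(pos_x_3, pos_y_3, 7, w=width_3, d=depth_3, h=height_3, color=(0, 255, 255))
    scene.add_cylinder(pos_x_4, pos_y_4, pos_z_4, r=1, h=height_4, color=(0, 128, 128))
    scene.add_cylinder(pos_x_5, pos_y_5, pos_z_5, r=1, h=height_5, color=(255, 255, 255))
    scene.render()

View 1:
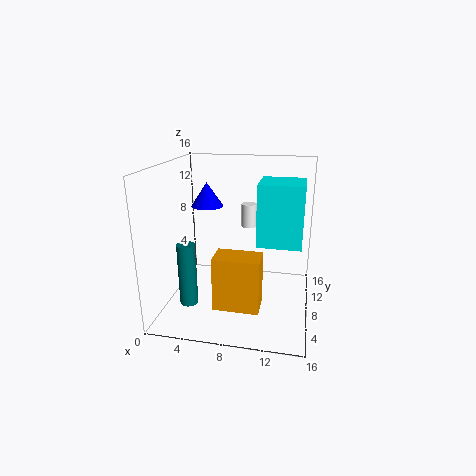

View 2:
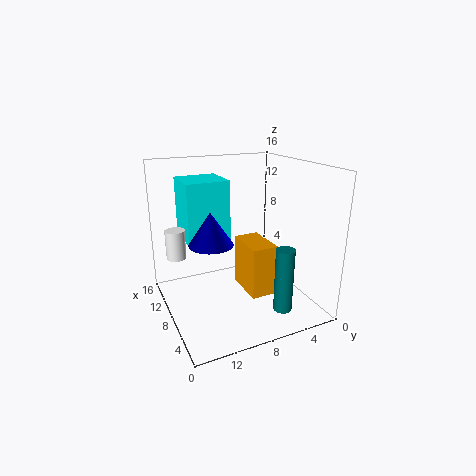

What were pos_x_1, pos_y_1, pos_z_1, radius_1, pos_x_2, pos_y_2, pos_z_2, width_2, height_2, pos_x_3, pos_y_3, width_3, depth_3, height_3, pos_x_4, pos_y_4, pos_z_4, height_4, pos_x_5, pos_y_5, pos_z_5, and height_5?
pos_x_1 = 3
pos_y_1 = 13
pos_z_1 = 10
radius_1 = 2
pos_x_2 = 6
pos_y_2 = 4
pos_z_2 = 1
width_2 = 5
height_2 = 6
pos_x_3 = 10
pos_y_3 = 8
width_3 = 5
depth_3 = 5
height_3 = 7
pos_x_4 = 3
pos_y_4 = 5
pos_z_4 = 1
height_4 = 7
pos_x_5 = 8
pos_y_5 = 15
pos_z_5 = 7
height_5 = 3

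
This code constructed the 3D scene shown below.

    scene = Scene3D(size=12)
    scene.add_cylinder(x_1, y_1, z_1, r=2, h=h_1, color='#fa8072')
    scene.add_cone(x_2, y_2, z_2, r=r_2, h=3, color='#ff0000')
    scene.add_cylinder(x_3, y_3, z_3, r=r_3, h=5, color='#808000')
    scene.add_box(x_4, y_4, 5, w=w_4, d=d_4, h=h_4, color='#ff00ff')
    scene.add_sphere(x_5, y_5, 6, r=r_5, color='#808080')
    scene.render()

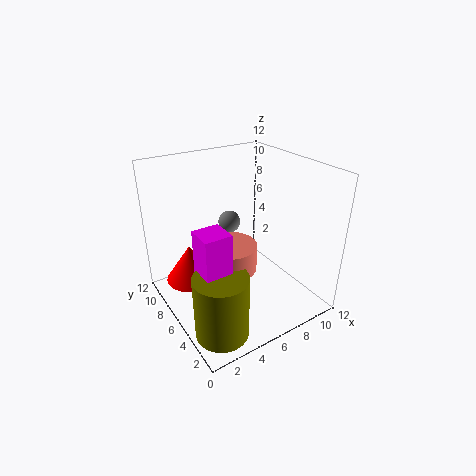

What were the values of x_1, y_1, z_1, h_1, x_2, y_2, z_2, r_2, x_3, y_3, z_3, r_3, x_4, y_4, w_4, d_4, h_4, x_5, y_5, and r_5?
x_1 = 4
y_1 = 4
z_1 = 5
h_1 = 2
x_2 = 2
y_2 = 7
z_2 = 3
r_2 = 2
x_3 = 2
y_3 = 2
z_3 = 1
r_3 = 2
x_4 = 1
y_4 = 2
w_4 = 2
d_4 = 2
h_4 = 4
x_5 = 7
y_5 = 9
r_5 = 1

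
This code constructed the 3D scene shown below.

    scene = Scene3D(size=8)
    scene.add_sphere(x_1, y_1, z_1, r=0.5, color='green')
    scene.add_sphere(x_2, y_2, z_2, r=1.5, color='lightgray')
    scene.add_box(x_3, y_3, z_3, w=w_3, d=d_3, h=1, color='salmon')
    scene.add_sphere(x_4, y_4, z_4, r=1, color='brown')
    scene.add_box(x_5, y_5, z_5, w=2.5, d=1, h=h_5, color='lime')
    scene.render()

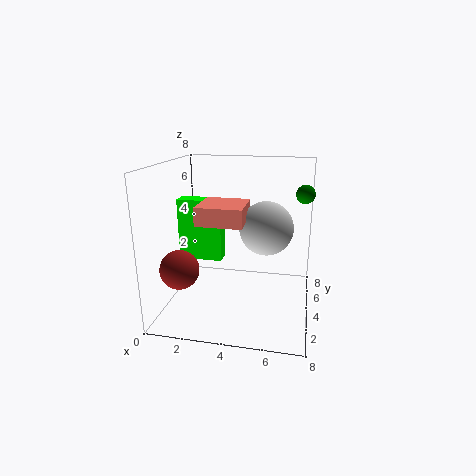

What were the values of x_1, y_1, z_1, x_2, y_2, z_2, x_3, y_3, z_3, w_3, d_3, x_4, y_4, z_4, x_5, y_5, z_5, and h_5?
x_1 = 7.5; y_1 = 4.5; z_1 = 6.5; x_2 = 5.5; y_2 = 4.5; z_2 = 4.5; x_3 = 2; y_3 = 2.5; z_3 = 5; w_3 = 2.5; d_3 = 2.5; x_4 = 1.5; y_4 = 1.5; z_4 = 3; x_5 = 0.5; y_5 = 4; z_5 = 2.5; h_5 = 3.5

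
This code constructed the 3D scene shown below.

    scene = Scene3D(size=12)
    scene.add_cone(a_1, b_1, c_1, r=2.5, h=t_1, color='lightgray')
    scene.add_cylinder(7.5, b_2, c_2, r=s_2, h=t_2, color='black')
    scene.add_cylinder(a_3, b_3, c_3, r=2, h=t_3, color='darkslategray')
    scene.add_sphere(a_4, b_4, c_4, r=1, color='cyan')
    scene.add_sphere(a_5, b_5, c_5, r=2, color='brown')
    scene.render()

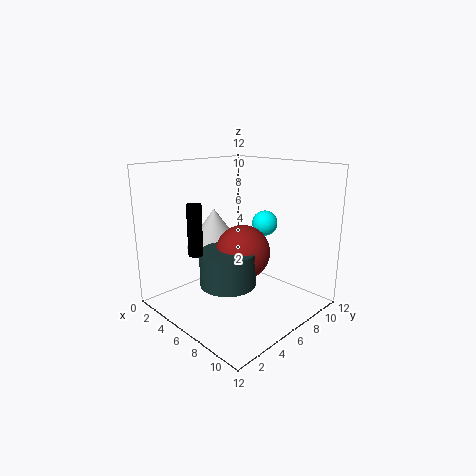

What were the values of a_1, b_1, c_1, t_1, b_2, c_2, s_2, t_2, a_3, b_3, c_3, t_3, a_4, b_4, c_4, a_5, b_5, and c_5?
a_1 = 3, b_1 = 6, c_1 = 4.5, t_1 = 3.5, b_2 = 0.5, c_2 = 6.5, s_2 = 0.5, t_2 = 3.5, a_3 = 8.5, b_3 = 2.5, c_3 = 4, t_3 = 2.5, a_4 = 8, b_4 = 7, c_4 = 7.5, a_5 = 8.5, b_5 = 4, c_5 = 6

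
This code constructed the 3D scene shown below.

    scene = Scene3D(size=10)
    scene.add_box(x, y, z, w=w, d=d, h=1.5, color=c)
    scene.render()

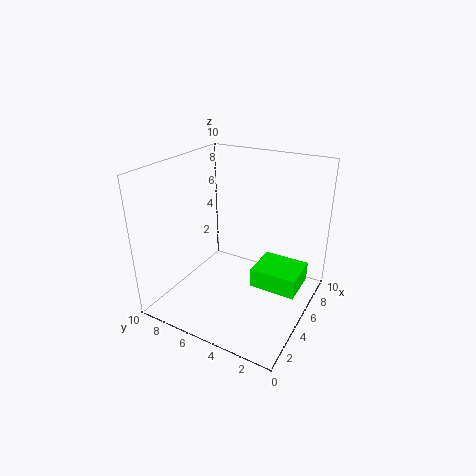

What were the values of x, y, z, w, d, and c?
x = 6, y = 1, z = 0.5, w = 3, d = 3.5, c = 'lime'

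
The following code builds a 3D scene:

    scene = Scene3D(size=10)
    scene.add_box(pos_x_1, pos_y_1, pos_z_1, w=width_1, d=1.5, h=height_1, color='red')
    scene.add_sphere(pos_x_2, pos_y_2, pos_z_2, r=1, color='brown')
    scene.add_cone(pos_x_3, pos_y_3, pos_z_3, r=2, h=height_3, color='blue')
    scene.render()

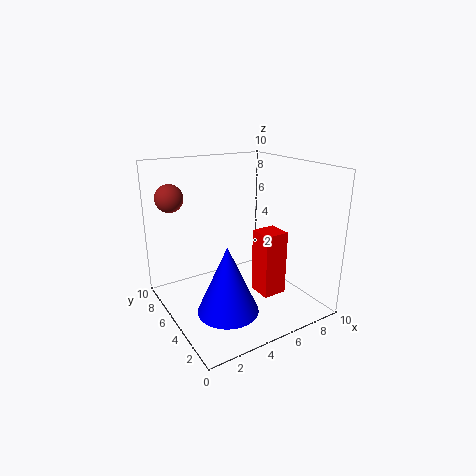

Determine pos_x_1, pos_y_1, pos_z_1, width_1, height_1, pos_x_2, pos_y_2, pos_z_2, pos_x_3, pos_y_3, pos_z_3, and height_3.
pos_x_1 = 4.5, pos_y_1 = 1, pos_z_1 = 2.5, width_1 = 1.5, height_1 = 4, pos_x_2 = 1.5, pos_y_2 = 8.5, pos_z_2 = 7.5, pos_x_3 = 3, pos_y_3 = 3, pos_z_3 = 1, height_3 = 4.5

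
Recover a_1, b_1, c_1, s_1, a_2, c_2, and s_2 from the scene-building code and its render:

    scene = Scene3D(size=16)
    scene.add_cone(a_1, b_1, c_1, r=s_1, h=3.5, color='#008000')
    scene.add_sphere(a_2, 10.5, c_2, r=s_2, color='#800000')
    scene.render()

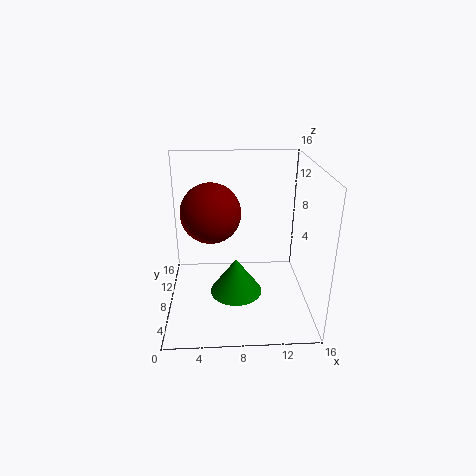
a_1 = 7.5; b_1 = 2.5; c_1 = 5; s_1 = 2.5; a_2 = 5; c_2 = 10; s_2 = 3.5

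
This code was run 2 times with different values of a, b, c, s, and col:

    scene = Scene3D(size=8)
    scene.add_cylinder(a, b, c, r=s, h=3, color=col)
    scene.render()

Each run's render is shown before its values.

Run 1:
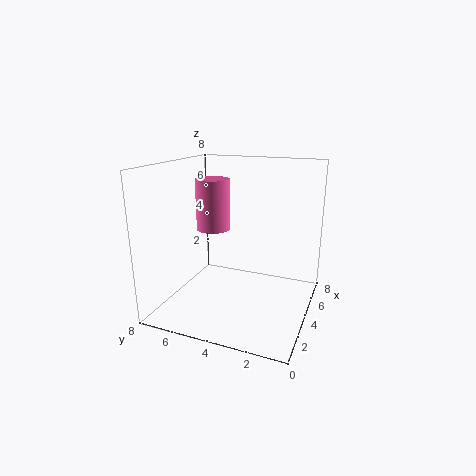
a = 5
b = 6
c = 4
s = 1
col = 'hotpink'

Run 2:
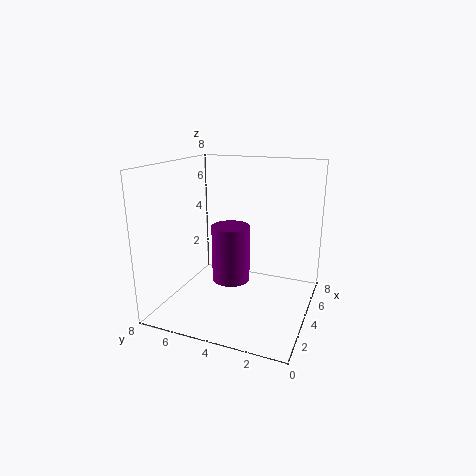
a = 3
b = 4
c = 2
s = 1
col = 'purple'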